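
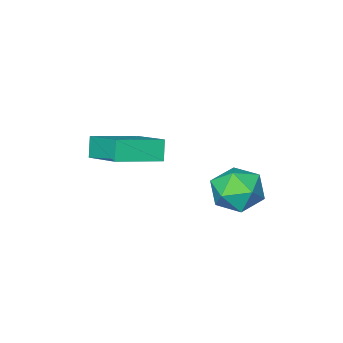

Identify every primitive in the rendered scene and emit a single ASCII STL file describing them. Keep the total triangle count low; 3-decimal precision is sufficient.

solid 
facet normal -0.370 -0.166 0.914
outer loop
vertex -4.493 0.666 0.034
vertex -4.182 -0.293 -0.014
vertex -3.571 0.417 0.362
endloop
endfacet
facet normal -0.162 0.513 0.843
outer loop
vertex -4.493 0.666 0.034
vertex -3.571 0.417 0.362
vertex -3.705 1.26 -0.176
endloop
endfacet
facet normal -0.522 0.799 0.299
outer loop
vertex -4.493 0.666 0.034
vertex -3.705 1.26 -0.176
vertex -4.398 1.072 -0.885
endloop
endfacet
facet normal -0.954 0.297 0.032
outer loop
vertex -4.493 0.666 0.034
vertex -4.398 1.072 -0.885
vertex -4.693 0.112 -0.785
endloop
endfacet
facet normal -0.860 -0.300 0.413
outer loop
vertex -4.493 0.666 0.034
vertex -4.693 0.112 -0.785
vertex -4.182 -0.293 -0.014
endloop
endfacet
facet normal 0.532 0.514 0.673
outer loop
vertex -3.705 1.26 -0.176
vertex -3.571 0.417 0.362
vertex -2.907 0.668 -0.355
endloop
endfacet
facet normal 0.194 -0.584 0.788
outer loop
vertex -3.571 0.417 0.362
vertex -4.182 -0.293 -0.014
vertex -3.202 -0.292 -0.255
endloop
endfacet
facet normal -0.599 -0.800 -0.023
outer loop
vertex -4.182 -0.293 -0.014
vertex -4.693 0.112 -0.785
vertex -3.895 -0.48 -0.964
endloop
endfacet
facet normal -0.752 0.164 -0.639
outer loop
vertex -4.693 0.112 -0.785
vertex -4.398 1.072 -0.885
vertex -4.029 0.363 -1.502
endloop
endfacet
facet normal -0.052 0.977 -0.208
outer loop
vertex -4.398 1.072 -0.885
vertex -3.705 1.26 -0.176
vertex -3.418 1.073 -1.126
endloop
endfacet
facet normal 0.954 -0.297 -0.032
outer loop
vertex -3.107 0.114 -1.174
vertex -2.907 0.668 -0.355
vertex -3.202 -0.292 -0.255
endloop
endfacet
facet normal 0.522 -0.799 -0.299
outer loop
vertex -3.107 0.114 -1.174
vertex -3.202 -0.292 -0.255
vertex -3.895 -0.48 -0.964
endloop
endfacet
facet normal 0.162 -0.513 -0.843
outer loop
vertex -3.107 0.114 -1.174
vertex -3.895 -0.48 -0.964
vertex -4.029 0.363 -1.502
endloop
endfacet
facet normal 0.370 0.166 -0.914
outer loop
vertex -3.107 0.114 -1.174
vertex -4.029 0.363 -1.502
vertex -3.418 1.073 -1.126
endloop
endfacet
facet normal 0.860 0.300 -0.413
outer loop
vertex -3.107 0.114 -1.174
vertex -3.418 1.073 -1.126
vertex -2.907 0.668 -0.355
endloop
endfacet
facet normal 0.752 -0.164 0.639
outer loop
vertex -3.202 -0.292 -0.255
vertex -2.907 0.668 -0.355
vertex -3.571 0.417 0.362
endloop
endfacet
facet normal 0.052 -0.977 0.208
outer loop
vertex -3.895 -0.48 -0.964
vertex -3.202 -0.292 -0.255
vertex -4.182 -0.293 -0.014
endloop
endfacet
facet normal -0.532 -0.514 -0.673
outer loop
vertex -4.029 0.363 -1.502
vertex -3.895 -0.48 -0.964
vertex -4.693 0.112 -0.785
endloop
endfacet
facet normal -0.194 0.584 -0.788
outer loop
vertex -3.418 1.073 -1.126
vertex -4.029 0.363 -1.502
vertex -4.398 1.072 -0.885
endloop
endfacet
facet normal 0.599 0.800 0.023
outer loop
vertex -2.907 0.668 -0.355
vertex -3.418 1.073 -1.126
vertex -3.705 1.26 -0.176
endloop
endfacet
facet normal -0.943 0.204 -0.262
outer loop
vertex -2.909 -3.905 0.144
vertex -2.754 -2.173 0.935
vertex -2.622 -3.575 -0.632
endloop
endfacet
facet normal -0.081 -0.906 -0.415
outer loop
vertex -0.906 -3.947 -0.155
vertex -2.909 -3.905 0.144
vertex -2.622 -3.575 -0.632
endloop
endfacet
facet normal -0.943 0.204 -0.262
outer loop
vertex -2.622 -3.575 -0.632
vertex -2.754 -2.173 0.935
vertex -2.468 -1.844 0.16
endloop
endfacet
facet normal 0.322 0.370 -0.871
outer loop
vertex -2.468 -1.844 0.16
vertex -0.906 -3.947 -0.155
vertex -2.622 -3.575 -0.632
endloop
endfacet
facet normal -0.322 -0.369 0.872
outer loop
vertex -2.909 -3.905 0.144
vertex -1.038 -2.545 1.412
vertex -2.754 -2.173 0.935
endloop
endfacet
facet normal -0.081 -0.906 -0.415
outer loop
vertex -1.192 -4.276 0.62
vertex -2.909 -3.905 0.144
vertex -0.906 -3.947 -0.155
endloop
endfacet
facet normal -0.322 -0.370 0.872
outer loop
vertex -1.192 -4.276 0.62
vertex -1.038 -2.545 1.412
vertex -2.909 -3.905 0.144
endloop
endfacet
facet normal 0.081 0.906 0.415
outer loop
vertex -2.754 -2.173 0.935
vertex -1.038 -2.545 1.412
vertex -2.468 -1.844 0.16
endloop
endfacet
facet normal 0.322 0.369 -0.872
outer loop
vertex -0.751 -2.215 0.636
vertex -0.906 -3.947 -0.155
vertex -2.468 -1.844 0.16
endloop
endfacet
facet normal 0.081 0.906 0.415
outer loop
vertex -2.468 -1.844 0.16
vertex -1.038 -2.545 1.412
vertex -0.751 -2.215 0.636
endloop
endfacet
facet normal 0.943 -0.204 0.262
outer loop
vertex -0.751 -2.215 0.636
vertex -1.192 -4.276 0.62
vertex -0.906 -3.947 -0.155
endloop
endfacet
facet normal 0.943 -0.204 0.262
outer loop
vertex -1.038 -2.545 1.412
vertex -1.192 -4.276 0.62
vertex -0.751 -2.215 0.636
endloop
endfacet

endsolid


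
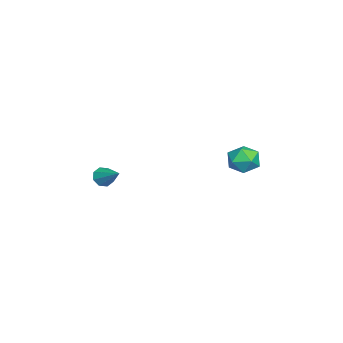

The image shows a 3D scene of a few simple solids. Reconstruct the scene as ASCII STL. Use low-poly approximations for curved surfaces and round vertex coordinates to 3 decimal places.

solid 
facet normal 0.306 0.931 0.199
outer loop
vertex 0.727 4.075 3.067
vertex 0.472 3.963 3.983
vertex 1.357 3.732 3.701
endloop
endfacet
facet normal 0.687 0.645 -0.334
outer loop
vertex 0.727 4.075 3.067
vertex 1.357 3.732 3.701
vertex 1.297 3.344 2.828
endloop
endfacet
facet normal 0.234 0.462 -0.855
outer loop
vertex 0.727 4.075 3.067
vertex 1.297 3.344 2.828
vertex 0.375 3.336 2.571
endloop
endfacet
facet normal -0.426 0.635 -0.644
outer loop
vertex 0.727 4.075 3.067
vertex 0.375 3.336 2.571
vertex -0.135 3.718 3.285
endloop
endfacet
facet normal -0.381 0.924 0.007
outer loop
vertex 0.727 4.075 3.067
vertex -0.135 3.718 3.285
vertex 0.472 3.963 3.983
endloop
endfacet
facet normal 0.995 0.050 -0.091
outer loop
vertex 1.297 3.344 2.828
vertex 1.357 3.732 3.701
vertex 1.395 2.782 3.595
endloop
endfacet
facet normal 0.379 0.511 0.772
outer loop
vertex 1.357 3.732 3.701
vertex 0.472 3.963 3.983
vertex 0.885 3.164 4.309
endloop
endfacet
facet normal -0.732 0.501 0.461
outer loop
vertex 0.472 3.963 3.983
vertex -0.135 3.718 3.285
vertex -0.037 3.156 4.052
endloop
endfacet
facet normal -0.805 0.034 -0.593
outer loop
vertex -0.135 3.718 3.285
vertex 0.375 3.336 2.571
vertex -0.097 2.768 3.179
endloop
endfacet
facet normal 0.262 -0.245 -0.933
outer loop
vertex 0.375 3.336 2.571
vertex 1.297 3.344 2.828
vertex 0.788 2.537 2.897
endloop
endfacet
facet normal 0.426 -0.635 0.644
outer loop
vertex 0.533 2.425 3.813
vertex 1.395 2.782 3.595
vertex 0.885 3.164 4.309
endloop
endfacet
facet normal -0.234 -0.462 0.855
outer loop
vertex 0.533 2.425 3.813
vertex 0.885 3.164 4.309
vertex -0.037 3.156 4.052
endloop
endfacet
facet normal -0.687 -0.645 0.334
outer loop
vertex 0.533 2.425 3.813
vertex -0.037 3.156 4.052
vertex -0.097 2.768 3.179
endloop
endfacet
facet normal -0.306 -0.931 -0.199
outer loop
vertex 0.533 2.425 3.813
vertex -0.097 2.768 3.179
vertex 0.788 2.537 2.897
endloop
endfacet
facet normal 0.381 -0.924 -0.007
outer loop
vertex 0.533 2.425 3.813
vertex 0.788 2.537 2.897
vertex 1.395 2.782 3.595
endloop
endfacet
facet normal 0.805 -0.034 0.593
outer loop
vertex 0.885 3.164 4.309
vertex 1.395 2.782 3.595
vertex 1.357 3.732 3.701
endloop
endfacet
facet normal -0.262 0.245 0.933
outer loop
vertex -0.037 3.156 4.052
vertex 0.885 3.164 4.309
vertex 0.472 3.963 3.983
endloop
endfacet
facet normal -0.995 -0.050 0.091
outer loop
vertex -0.097 2.768 3.179
vertex -0.037 3.156 4.052
vertex -0.135 3.718 3.285
endloop
endfacet
facet normal -0.379 -0.511 -0.772
outer loop
vertex 0.788 2.537 2.897
vertex -0.097 2.768 3.179
vertex 0.375 3.336 2.571
endloop
endfacet
facet normal 0.732 -0.501 -0.461
outer loop
vertex 1.395 2.782 3.595
vertex 0.788 2.537 2.897
vertex 1.297 3.344 2.828
endloop
endfacet
facet normal -0.581 -0.633 -0.512
outer loop
vertex 1.299 -4.017 1.256
vertex 0.809 -3.882 1.645
vertex 1.03 -3.64 1.095
endloop
endfacet
facet normal 0.764 0.302 -0.570
outer loop
vertex 1.299 -4.017 1.256
vertex 1.03 -3.64 1.095
vertex 1.751 -2.858 2.475
endloop
endfacet
facet normal -0.583 -0.631 -0.512
outer loop
vertex 1.03 -3.64 1.095
vertex 0.809 -3.882 1.645
vertex 0.632 -3.404 1.257
endloop
endfacet
facet normal 0.235 0.788 -0.569
outer loop
vertex 1.03 -3.64 1.095
vertex 0.632 -3.404 1.257
vertex 1.751 -2.858 2.475
endloop
endfacet
facet normal -0.582 -0.632 -0.513
outer loop
vertex 0.632 -3.404 1.257
vertex 0.809 -3.882 1.645
vertex 0.338 -3.449 1.646
endloop
endfacet
facet normal -0.316 0.940 -0.130
outer loop
vertex 0.632 -3.404 1.257
vertex 0.338 -3.449 1.646
vertex 1.751 -2.858 2.475
endloop
endfacet
facet normal -0.581 -0.631 -0.513
outer loop
vertex 0.338 -3.449 1.646
vertex 0.809 -3.882 1.645
vertex 0.319 -3.747 2.034
endloop
endfacet
facet normal -0.564 0.668 0.485
outer loop
vertex 0.338 -3.449 1.646
vertex 0.319 -3.747 2.034
vertex 1.751 -2.858 2.475
endloop
endfacet
facet normal -0.581 -0.633 -0.512
outer loop
vertex 0.319 -3.747 2.034
vertex 0.809 -3.882 1.645
vertex 0.588 -4.124 2.195
endloop
endfacet
facet normal -0.366 0.132 0.921
outer loop
vertex 0.319 -3.747 2.034
vertex 0.588 -4.124 2.195
vertex 1.751 -2.858 2.475
endloop
endfacet
facet normal -0.582 -0.632 -0.512
outer loop
vertex 0.588 -4.124 2.195
vertex 0.809 -3.882 1.645
vertex 0.986 -4.359 2.033
endloop
endfacet
facet normal 0.165 -0.355 0.920
outer loop
vertex 0.588 -4.124 2.195
vertex 0.986 -4.359 2.033
vertex 1.751 -2.858 2.475
endloop
endfacet
facet normal -0.582 -0.632 -0.511
outer loop
vertex 0.986 -4.359 2.033
vertex 0.809 -3.882 1.645
vertex 1.28 -4.315 1.644
endloop
endfacet
facet normal 0.715 -0.506 0.483
outer loop
vertex 0.986 -4.359 2.033
vertex 1.28 -4.315 1.644
vertex 1.751 -2.858 2.475
endloop
endfacet
facet normal -0.581 -0.631 -0.513
outer loop
vertex 1.28 -4.315 1.644
vertex 0.809 -3.882 1.645
vertex 1.299 -4.017 1.256
endloop
endfacet
facet normal 0.963 -0.235 -0.133
outer loop
vertex 1.28 -4.315 1.644
vertex 1.299 -4.017 1.256
vertex 1.751 -2.858 2.475
endloop
endfacet

endsolid


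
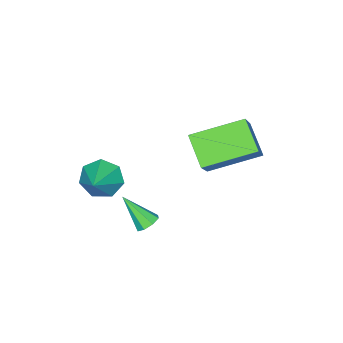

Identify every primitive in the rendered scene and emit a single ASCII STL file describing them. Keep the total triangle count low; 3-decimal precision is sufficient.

solid 
facet normal -0.116 0.668 -0.735
outer loop
vertex 0.456 2.955 -0.449
vertex 0.003 2.767 -0.548
vertex 0.179 3.127 -0.249
endloop
endfacet
facet normal 0.684 0.369 0.629
outer loop
vertex 0.456 2.955 -0.449
vertex 0.179 3.127 -0.249
vertex 0.177 1.773 0.548
endloop
endfacet
facet normal -0.117 0.668 -0.735
outer loop
vertex 0.179 3.127 -0.249
vertex 0.003 2.767 -0.548
vertex -0.201 3.089 -0.223
endloop
endfacet
facet normal 0.008 0.507 0.862
outer loop
vertex 0.179 3.127 -0.249
vertex -0.201 3.089 -0.223
vertex 0.177 1.773 0.548
endloop
endfacet
facet normal -0.116 0.668 -0.735
outer loop
vertex -0.201 3.089 -0.223
vertex 0.003 2.767 -0.548
vertex -0.462 2.862 -0.388
endloop
endfacet
facet normal -0.656 0.232 0.718
outer loop
vertex -0.201 3.089 -0.223
vertex -0.462 2.862 -0.388
vertex 0.177 1.773 0.548
endloop
endfacet
facet normal -0.117 0.668 -0.735
outer loop
vertex -0.462 2.862 -0.388
vertex 0.003 2.767 -0.548
vertex -0.45 2.58 -0.646
endloop
endfacet
facet normal -0.913 -0.295 0.280
outer loop
vertex -0.462 2.862 -0.388
vertex -0.45 2.58 -0.646
vertex 0.177 1.773 0.548
endloop
endfacet
facet normal -0.117 0.668 -0.735
outer loop
vertex -0.45 2.58 -0.646
vertex 0.003 2.767 -0.548
vertex -0.173 2.407 -0.847
endloop
endfacet
facet normal -0.616 -0.764 -0.192
outer loop
vertex -0.45 2.58 -0.646
vertex -0.173 2.407 -0.847
vertex 0.177 1.773 0.548
endloop
endfacet
facet normal -0.117 0.668 -0.735
outer loop
vertex -0.173 2.407 -0.847
vertex 0.003 2.767 -0.548
vertex 0.206 2.446 -0.872
endloop
endfacet
facet normal 0.065 -0.902 -0.426
outer loop
vertex -0.173 2.407 -0.847
vertex 0.206 2.446 -0.872
vertex 0.177 1.773 0.548
endloop
endfacet
facet normal -0.118 0.667 -0.735
outer loop
vertex 0.206 2.446 -0.872
vertex 0.003 2.767 -0.548
vertex 0.467 2.673 -0.708
endloop
endfacet
facet normal 0.724 -0.628 -0.283
outer loop
vertex 0.206 2.446 -0.872
vertex 0.467 2.673 -0.708
vertex 0.177 1.773 0.548
endloop
endfacet
facet normal -0.117 0.669 -0.734
outer loop
vertex 0.467 2.673 -0.708
vertex 0.003 2.767 -0.548
vertex 0.456 2.955 -0.449
endloop
endfacet
facet normal 0.983 -0.103 0.153
outer loop
vertex 0.467 2.673 -0.708
vertex 0.456 2.955 -0.449
vertex 0.177 1.773 0.548
endloop
endfacet
facet normal -0.770 -0.376 -0.515
outer loop
vertex 0.667 0.203 0.825
vertex 0.187 0.846 1.074
vertex 0.672 0.788 0.391
endloop
endfacet
facet normal 0.920 -0.238 -0.310
outer loop
vertex 0.667 0.203 0.825
vertex 0.672 0.788 0.391
vertex 1.313 1.394 1.826
endloop
endfacet
facet normal -0.770 -0.375 -0.515
outer loop
vertex 0.672 0.788 0.391
vertex 0.187 0.846 1.074
vertex 0.312 1.417 0.471
endloop
endfacet
facet normal 0.712 0.474 -0.518
outer loop
vertex 0.672 0.788 0.391
vertex 0.312 1.417 0.471
vertex 1.313 1.394 1.826
endloop
endfacet
facet normal -0.771 -0.375 -0.515
outer loop
vertex 0.312 1.417 0.471
vertex 0.187 0.846 1.074
vertex -0.142 1.615 1.006
endloop
endfacet
facet normal 0.234 0.960 -0.157
outer loop
vertex 0.312 1.417 0.471
vertex -0.142 1.615 1.006
vertex 1.313 1.394 1.826
endloop
endfacet
facet normal -0.771 -0.375 -0.514
outer loop
vertex -0.142 1.615 1.006
vertex 0.187 0.846 1.074
vertex -0.348 1.235 1.592
endloop
endfacet
facet normal -0.152 0.853 0.500
outer loop
vertex -0.142 1.615 1.006
vertex -0.348 1.235 1.592
vertex 1.313 1.394 1.826
endloop
endfacet
facet normal -0.771 -0.376 -0.514
outer loop
vertex -0.348 1.235 1.592
vertex 0.187 0.846 1.074
vertex -0.151 0.561 1.789
endloop
endfacet
facet normal -0.158 0.234 0.959
outer loop
vertex -0.348 1.235 1.592
vertex -0.151 0.561 1.789
vertex 1.313 1.394 1.826
endloop
endfacet
facet normal -0.770 -0.377 -0.514
outer loop
vertex -0.151 0.561 1.789
vertex 0.187 0.846 1.074
vertex 0.301 0.102 1.448
endloop
endfacet
facet normal 0.223 -0.430 0.875
outer loop
vertex -0.151 0.561 1.789
vertex 0.301 0.102 1.448
vertex 1.313 1.394 1.826
endloop
endfacet
facet normal -0.771 -0.376 -0.514
outer loop
vertex 0.301 0.102 1.448
vertex 0.187 0.846 1.074
vertex 0.667 0.203 0.825
endloop
endfacet
facet normal 0.703 -0.641 0.309
outer loop
vertex 0.301 0.102 1.448
vertex 0.667 0.203 0.825
vertex 1.313 1.394 1.826
endloop
endfacet
facet normal -0.398 -0.687 0.608
outer loop
vertex -2.048 3.003 3.117
vertex -3.507 4.416 3.758
vertex -3.189 2.448 1.744
endloop
endfacet
facet normal 0.685 -0.663 -0.301
outer loop
vertex -2.613 3.444 0.862
vertex -2.048 3.003 3.117
vertex -3.189 2.448 1.744
endloop
endfacet
facet normal -0.398 -0.687 0.608
outer loop
vertex -3.189 2.448 1.744
vertex -3.507 4.416 3.758
vertex -4.649 3.861 2.385
endloop
endfacet
facet normal -0.610 -0.297 -0.734
outer loop
vertex -4.649 3.861 2.385
vertex -2.613 3.444 0.862
vertex -3.189 2.448 1.744
endloop
endfacet
facet normal 0.610 0.297 0.734
outer loop
vertex -2.048 3.003 3.117
vertex -2.931 5.412 2.876
vertex -3.507 4.416 3.758
endloop
endfacet
facet normal 0.685 -0.664 -0.301
outer loop
vertex -1.471 3.999 2.235
vertex -2.048 3.003 3.117
vertex -2.613 3.444 0.862
endloop
endfacet
facet normal 0.610 0.297 0.735
outer loop
vertex -1.471 3.999 2.235
vertex -2.931 5.412 2.876
vertex -2.048 3.003 3.117
endloop
endfacet
facet normal -0.685 0.663 0.302
outer loop
vertex -3.507 4.416 3.758
vertex -2.931 5.412 2.876
vertex -4.649 3.861 2.385
endloop
endfacet
facet normal -0.610 -0.297 -0.734
outer loop
vertex -4.072 4.857 1.503
vertex -2.613 3.444 0.862
vertex -4.649 3.861 2.385
endloop
endfacet
facet normal -0.685 0.663 0.301
outer loop
vertex -4.649 3.861 2.385
vertex -2.931 5.412 2.876
vertex -4.072 4.857 1.503
endloop
endfacet
facet normal 0.398 0.687 -0.608
outer loop
vertex -4.072 4.857 1.503
vertex -1.471 3.999 2.235
vertex -2.613 3.444 0.862
endloop
endfacet
facet normal 0.398 0.687 -0.608
outer loop
vertex -2.931 5.412 2.876
vertex -1.471 3.999 2.235
vertex -4.072 4.857 1.503
endloop
endfacet

endsolid


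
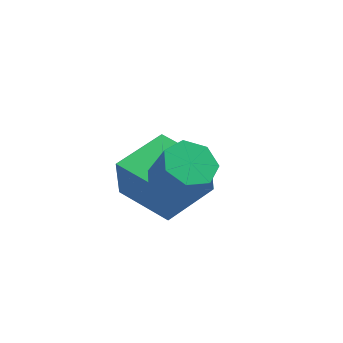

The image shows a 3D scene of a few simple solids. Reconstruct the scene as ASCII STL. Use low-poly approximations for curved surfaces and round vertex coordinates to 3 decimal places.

solid 
facet normal -0.892 -0.453 -0.000
outer loop
vertex -4.082 -0.402 -3.06
vertex -5.052 1.508 -3.245
vertex -4.026 -0.512 -4.495
endloop
endfacet
facet normal 0.451 -0.888 0.086
outer loop
vertex -2.208 0.412 -4.495
vertex -4.082 -0.402 -3.06
vertex -4.026 -0.512 -4.495
endloop
endfacet
facet normal -0.892 -0.453 -0.000
outer loop
vertex -4.026 -0.512 -4.495
vertex -5.052 1.508 -3.245
vertex -4.996 1.398 -4.68
endloop
endfacet
facet normal 0.039 -0.077 -0.996
outer loop
vertex -4.996 1.398 -4.68
vertex -2.208 0.412 -4.495
vertex -4.026 -0.512 -4.495
endloop
endfacet
facet normal -0.039 0.077 0.996
outer loop
vertex -4.082 -0.402 -3.06
vertex -3.234 2.432 -3.245
vertex -5.052 1.508 -3.245
endloop
endfacet
facet normal 0.451 -0.888 0.086
outer loop
vertex -2.264 0.522 -3.06
vertex -4.082 -0.402 -3.06
vertex -2.208 0.412 -4.495
endloop
endfacet
facet normal -0.039 0.077 0.996
outer loop
vertex -2.264 0.522 -3.06
vertex -3.234 2.432 -3.245
vertex -4.082 -0.402 -3.06
endloop
endfacet
facet normal -0.451 0.888 -0.086
outer loop
vertex -5.052 1.508 -3.245
vertex -3.234 2.432 -3.245
vertex -4.996 1.398 -4.68
endloop
endfacet
facet normal 0.039 -0.077 -0.996
outer loop
vertex -3.178 2.322 -4.68
vertex -2.208 0.412 -4.495
vertex -4.996 1.398 -4.68
endloop
endfacet
facet normal -0.451 0.888 -0.086
outer loop
vertex -4.996 1.398 -4.68
vertex -3.234 2.432 -3.245
vertex -3.178 2.322 -4.68
endloop
endfacet
facet normal 0.892 0.453 0.000
outer loop
vertex -3.178 2.322 -4.68
vertex -2.264 0.522 -3.06
vertex -2.208 0.412 -4.495
endloop
endfacet
facet normal 0.892 0.453 0.000
outer loop
vertex -3.234 2.432 -3.245
vertex -2.264 0.522 -3.06
vertex -3.178 2.322 -4.68
endloop
endfacet
facet normal -0.241 0.304 -0.922
outer loop
vertex -3.33 -1.6 -1.731
vertex -4.15 -1.432 -1.461
vertex -3.454 -0.894 -1.466
endloop
endfacet
facet normal 0.957 0.233 -0.173
outer loop
vertex -3.33 -1.6 -1.731
vertex -3.454 -0.894 -1.466
vertex -2.969 -2.055 -0.348
endloop
endfacet
facet normal 0.957 0.233 -0.173
outer loop
vertex -2.969 -2.055 -0.348
vertex -3.454 -0.894 -1.466
vertex -3.093 -1.35 -0.083
endloop
endfacet
facet normal 0.240 -0.304 0.922
outer loop
vertex -2.969 -2.055 -0.348
vertex -3.093 -1.35 -0.083
vertex -3.79 -1.888 -0.079
endloop
endfacet
facet normal -0.241 0.303 -0.922
outer loop
vertex -3.454 -0.894 -1.466
vertex -4.15 -1.432 -1.461
vertex -4.103 -0.594 -1.198
endloop
endfacet
facet normal 0.469 0.868 0.164
outer loop
vertex -3.454 -0.894 -1.466
vertex -4.103 -0.594 -1.198
vertex -3.093 -1.35 -0.083
endloop
endfacet
facet normal 0.470 0.868 0.163
outer loop
vertex -3.093 -1.35 -0.083
vertex -4.103 -0.594 -1.198
vertex -3.742 -1.049 0.185
endloop
endfacet
facet normal 0.240 -0.304 0.922
outer loop
vertex -3.093 -1.35 -0.083
vertex -3.742 -1.049 0.185
vertex -3.79 -1.888 -0.079
endloop
endfacet
facet normal -0.241 0.303 -0.922
outer loop
vertex -4.103 -0.594 -1.198
vertex -4.15 -1.432 -1.461
vertex -4.788 -0.925 -1.128
endloop
endfacet
facet normal -0.372 0.849 0.376
outer loop
vertex -4.103 -0.594 -1.198
vertex -4.788 -0.925 -1.128
vertex -3.742 -1.049 0.185
endloop
endfacet
facet normal -0.372 0.849 0.376
outer loop
vertex -3.742 -1.049 0.185
vertex -4.788 -0.925 -1.128
vertex -4.427 -1.38 0.255
endloop
endfacet
facet normal 0.241 -0.304 0.922
outer loop
vertex -3.742 -1.049 0.185
vertex -4.427 -1.38 0.255
vertex -3.79 -1.888 -0.079
endloop
endfacet
facet normal -0.241 0.303 -0.922
outer loop
vertex -4.788 -0.925 -1.128
vertex -4.15 -1.432 -1.461
vertex -4.992 -1.638 -1.309
endloop
endfacet
facet normal -0.933 0.189 0.306
outer loop
vertex -4.788 -0.925 -1.128
vertex -4.992 -1.638 -1.309
vertex -4.427 -1.38 0.255
endloop
endfacet
facet normal -0.933 0.190 0.306
outer loop
vertex -4.427 -1.38 0.255
vertex -4.992 -1.638 -1.309
vertex -4.632 -2.093 0.073
endloop
endfacet
facet normal 0.240 -0.304 0.922
outer loop
vertex -4.427 -1.38 0.255
vertex -4.632 -2.093 0.073
vertex -3.79 -1.888 -0.079
endloop
endfacet
facet normal -0.241 0.304 -0.922
outer loop
vertex -4.992 -1.638 -1.309
vertex -4.15 -1.432 -1.461
vertex -4.563 -2.196 -1.605
endloop
endfacet
facet normal -0.791 -0.611 0.005
outer loop
vertex -4.992 -1.638 -1.309
vertex -4.563 -2.196 -1.605
vertex -4.632 -2.093 0.073
endloop
endfacet
facet normal -0.791 -0.612 0.005
outer loop
vertex -4.632 -2.093 0.073
vertex -4.563 -2.196 -1.605
vertex -4.202 -2.651 -0.222
endloop
endfacet
facet normal 0.240 -0.303 0.922
outer loop
vertex -4.632 -2.093 0.073
vertex -4.202 -2.651 -0.222
vertex -3.79 -1.888 -0.079
endloop
endfacet
facet normal -0.241 0.304 -0.922
outer loop
vertex -4.563 -2.196 -1.605
vertex -4.15 -1.432 -1.461
vertex -3.823 -2.179 -1.793
endloop
endfacet
facet normal -0.054 -0.953 -0.299
outer loop
vertex -4.563 -2.196 -1.605
vertex -3.823 -2.179 -1.793
vertex -4.202 -2.651 -0.222
endloop
endfacet
facet normal -0.054 -0.953 -0.299
outer loop
vertex -4.202 -2.651 -0.222
vertex -3.823 -2.179 -1.793
vertex -3.462 -2.634 -0.41
endloop
endfacet
facet normal 0.241 -0.303 0.922
outer loop
vertex -4.202 -2.651 -0.222
vertex -3.462 -2.634 -0.41
vertex -3.79 -1.888 -0.079
endloop
endfacet
facet normal -0.241 0.304 -0.922
outer loop
vertex -3.823 -2.179 -1.793
vertex -4.15 -1.432 -1.461
vertex -3.33 -1.6 -1.731
endloop
endfacet
facet normal 0.724 -0.576 -0.379
outer loop
vertex -3.823 -2.179 -1.793
vertex -3.33 -1.6 -1.731
vertex -3.462 -2.634 -0.41
endloop
endfacet
facet normal 0.724 -0.576 -0.379
outer loop
vertex -3.462 -2.634 -0.41
vertex -3.33 -1.6 -1.731
vertex -2.969 -2.055 -0.348
endloop
endfacet
facet normal 0.240 -0.303 0.922
outer loop
vertex -3.462 -2.634 -0.41
vertex -2.969 -2.055 -0.348
vertex -3.79 -1.888 -0.079
endloop
endfacet

endsolid


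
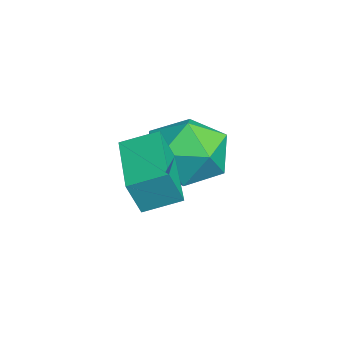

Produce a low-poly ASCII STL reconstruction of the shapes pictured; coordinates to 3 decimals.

solid 
facet normal -0.979 0.181 -0.093
outer loop
vertex -4.184 3.786 0.275
vertex -4.39 2.691 0.308
vertex -4.37 3.283 1.252
endloop
endfacet
facet normal -0.651 0.718 0.246
outer loop
vertex -4.184 3.786 0.275
vertex -4.37 3.283 1.252
vertex -3.562 4.046 1.163
endloop
endfacet
facet normal -0.142 0.972 -0.185
outer loop
vertex -4.184 3.786 0.275
vertex -3.562 4.046 1.163
vertex -3.084 3.926 0.164
endloop
endfacet
facet normal -0.155 0.594 -0.790
outer loop
vertex -4.184 3.786 0.275
vertex -3.084 3.926 0.164
vertex -3.595 3.089 -0.365
endloop
endfacet
facet normal -0.673 0.104 -0.733
outer loop
vertex -4.184 3.786 0.275
vertex -3.595 3.089 -0.365
vertex -4.39 2.691 0.308
endloop
endfacet
facet normal -0.335 0.451 0.827
outer loop
vertex -3.562 4.046 1.163
vertex -4.37 3.283 1.252
vertex -3.385 3.111 1.745
endloop
endfacet
facet normal -0.865 -0.416 0.279
outer loop
vertex -4.37 3.283 1.252
vertex -4.39 2.691 0.308
vertex -3.896 2.274 1.216
endloop
endfacet
facet normal -0.369 -0.540 -0.756
outer loop
vertex -4.39 2.691 0.308
vertex -3.595 3.089 -0.365
vertex -3.418 2.154 0.217
endloop
endfacet
facet normal 0.468 0.250 -0.848
outer loop
vertex -3.595 3.089 -0.365
vertex -3.084 3.926 0.164
vertex -2.61 2.917 0.128
endloop
endfacet
facet normal 0.489 0.863 0.130
outer loop
vertex -3.084 3.926 0.164
vertex -3.562 4.046 1.163
vertex -2.59 3.509 1.072
endloop
endfacet
facet normal 0.155 -0.594 0.790
outer loop
vertex -2.796 2.414 1.105
vertex -3.385 3.111 1.745
vertex -3.896 2.274 1.216
endloop
endfacet
facet normal 0.142 -0.972 0.185
outer loop
vertex -2.796 2.414 1.105
vertex -3.896 2.274 1.216
vertex -3.418 2.154 0.217
endloop
endfacet
facet normal 0.651 -0.718 -0.246
outer loop
vertex -2.796 2.414 1.105
vertex -3.418 2.154 0.217
vertex -2.61 2.917 0.128
endloop
endfacet
facet normal 0.979 -0.181 0.093
outer loop
vertex -2.796 2.414 1.105
vertex -2.61 2.917 0.128
vertex -2.59 3.509 1.072
endloop
endfacet
facet normal 0.673 -0.104 0.733
outer loop
vertex -2.796 2.414 1.105
vertex -2.59 3.509 1.072
vertex -3.385 3.111 1.745
endloop
endfacet
facet normal -0.468 -0.250 0.848
outer loop
vertex -3.896 2.274 1.216
vertex -3.385 3.111 1.745
vertex -4.37 3.283 1.252
endloop
endfacet
facet normal -0.489 -0.863 -0.130
outer loop
vertex -3.418 2.154 0.217
vertex -3.896 2.274 1.216
vertex -4.39 2.691 0.308
endloop
endfacet
facet normal 0.335 -0.451 -0.827
outer loop
vertex -2.61 2.917 0.128
vertex -3.418 2.154 0.217
vertex -3.595 3.089 -0.365
endloop
endfacet
facet normal 0.865 0.416 -0.279
outer loop
vertex -2.59 3.509 1.072
vertex -2.61 2.917 0.128
vertex -3.084 3.926 0.164
endloop
endfacet
facet normal 0.369 0.540 0.756
outer loop
vertex -3.385 3.111 1.745
vertex -2.59 3.509 1.072
vertex -3.562 4.046 1.163
endloop
endfacet
facet normal -0.995 0.013 0.094
outer loop
vertex -2.521 1.437 1.781
vertex -2.477 2.365 2.121
vertex -2.604 1.779 0.856
endloop
endfacet
facet normal -0.044 -0.938 -0.343
outer loop
vertex -0.723 1.755 0.679
vertex -2.521 1.437 1.781
vertex -2.604 1.779 0.856
endloop
endfacet
facet normal -0.995 0.013 0.094
outer loop
vertex -2.604 1.779 0.856
vertex -2.477 2.365 2.121
vertex -2.56 2.708 1.196
endloop
endfacet
facet normal -0.084 0.346 -0.935
outer loop
vertex -2.56 2.708 1.196
vertex -0.723 1.755 0.679
vertex -2.604 1.779 0.856
endloop
endfacet
facet normal 0.084 -0.346 0.934
outer loop
vertex -2.521 1.437 1.781
vertex -0.596 2.341 1.944
vertex -2.477 2.365 2.121
endloop
endfacet
facet normal -0.045 -0.938 -0.344
outer loop
vertex -0.64 1.412 1.604
vertex -2.521 1.437 1.781
vertex -0.723 1.755 0.679
endloop
endfacet
facet normal 0.083 -0.346 0.935
outer loop
vertex -0.64 1.412 1.604
vertex -0.596 2.341 1.944
vertex -2.521 1.437 1.781
endloop
endfacet
facet normal 0.044 0.938 0.344
outer loop
vertex -2.477 2.365 2.121
vertex -0.596 2.341 1.944
vertex -2.56 2.708 1.196
endloop
endfacet
facet normal -0.083 0.346 -0.934
outer loop
vertex -0.679 2.683 1.019
vertex -0.723 1.755 0.679
vertex -2.56 2.708 1.196
endloop
endfacet
facet normal 0.045 0.938 0.343
outer loop
vertex -2.56 2.708 1.196
vertex -0.596 2.341 1.944
vertex -0.679 2.683 1.019
endloop
endfacet
facet normal 0.995 -0.013 -0.094
outer loop
vertex -0.679 2.683 1.019
vertex -0.64 1.412 1.604
vertex -0.723 1.755 0.679
endloop
endfacet
facet normal 0.995 -0.013 -0.094
outer loop
vertex -0.596 2.341 1.944
vertex -0.64 1.412 1.604
vertex -0.679 2.683 1.019
endloop
endfacet

endsolid


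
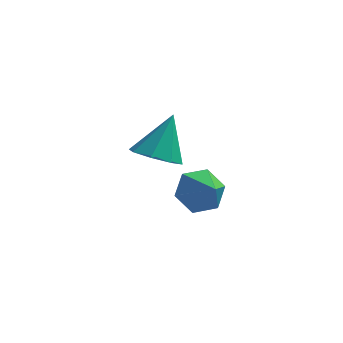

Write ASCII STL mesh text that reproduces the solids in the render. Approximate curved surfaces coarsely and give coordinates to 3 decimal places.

solid 
facet normal -0.521 0.632 -0.573
outer loop
vertex -0.292 4.973 -0.923
vertex -1.123 4.335 -0.871
vertex -0.996 5.09 -0.153
endloop
endfacet
facet normal 0.723 0.319 0.613
outer loop
vertex -0.292 4.973 -0.923
vertex -0.996 5.09 -0.153
vertex -0.357 3.405 -0.029
endloop
endfacet
facet normal -0.521 0.632 -0.573
outer loop
vertex -0.996 5.09 -0.153
vertex -1.123 4.335 -0.871
vertex -1.827 4.452 -0.101
endloop
endfacet
facet normal 0.005 0.075 0.997
outer loop
vertex -0.996 5.09 -0.153
vertex -1.827 4.452 -0.101
vertex -0.357 3.405 -0.029
endloop
endfacet
facet normal -0.521 0.632 -0.573
outer loop
vertex -1.827 4.452 -0.101
vertex -1.123 4.335 -0.871
vertex -1.955 3.696 -0.819
endloop
endfacet
facet normal -0.444 -0.576 0.686
outer loop
vertex -1.827 4.452 -0.101
vertex -1.955 3.696 -0.819
vertex -0.357 3.405 -0.029
endloop
endfacet
facet normal -0.521 0.632 -0.573
outer loop
vertex -1.955 3.696 -0.819
vertex -1.123 4.335 -0.871
vertex -1.251 3.579 -1.589
endloop
endfacet
facet normal -0.174 -0.985 -0.010
outer loop
vertex -1.955 3.696 -0.819
vertex -1.251 3.579 -1.589
vertex -0.357 3.405 -0.029
endloop
endfacet
facet normal -0.521 0.632 -0.573
outer loop
vertex -1.251 3.579 -1.589
vertex -1.123 4.335 -0.871
vertex -0.419 4.218 -1.641
endloop
endfacet
facet normal 0.544 -0.741 -0.394
outer loop
vertex -1.251 3.579 -1.589
vertex -0.419 4.218 -1.641
vertex -0.357 3.405 -0.029
endloop
endfacet
facet normal -0.521 0.632 -0.573
outer loop
vertex -0.419 4.218 -1.641
vertex -1.123 4.335 -0.871
vertex -0.292 4.973 -0.923
endloop
endfacet
facet normal 0.993 -0.088 -0.083
outer loop
vertex -0.419 4.218 -1.641
vertex -0.292 4.973 -0.923
vertex -0.357 3.405 -0.029
endloop
endfacet
facet normal -0.217 -0.510 -0.833
outer loop
vertex -1.467 1.97 2.275
vertex -2.152 1.43 2.784
vertex -2.169 2.293 2.26
endloop
endfacet
facet normal 0.416 0.898 -0.142
outer loop
vertex -1.467 1.97 2.275
vertex -2.169 2.293 2.26
vertex -1.728 2.43 4.416
endloop
endfacet
facet normal -0.215 -0.510 -0.833
outer loop
vertex -2.169 2.293 2.26
vertex -2.152 1.43 2.784
vertex -2.861 2.11 2.551
endloop
endfacet
facet normal -0.259 0.966 -0.008
outer loop
vertex -2.169 2.293 2.26
vertex -2.861 2.11 2.551
vertex -1.728 2.43 4.416
endloop
endfacet
facet normal -0.216 -0.510 -0.832
outer loop
vertex -2.861 2.11 2.551
vertex -2.152 1.43 2.784
vertex -3.138 1.529 2.979
endloop
endfacet
facet normal -0.727 0.597 0.339
outer loop
vertex -2.861 2.11 2.551
vertex -3.138 1.529 2.979
vertex -1.728 2.43 4.416
endloop
endfacet
facet normal -0.216 -0.511 -0.832
outer loop
vertex -3.138 1.529 2.979
vertex -2.152 1.43 2.784
vertex -2.837 0.89 3.293
endloop
endfacet
facet normal -0.716 0.006 0.698
outer loop
vertex -3.138 1.529 2.979
vertex -2.837 0.89 3.293
vertex -1.728 2.43 4.416
endloop
endfacet
facet normal -0.217 -0.510 -0.832
outer loop
vertex -2.837 0.89 3.293
vertex -2.152 1.43 2.784
vertex -2.134 0.567 3.308
endloop
endfacet
facet normal -0.230 -0.460 0.858
outer loop
vertex -2.837 0.89 3.293
vertex -2.134 0.567 3.308
vertex -1.728 2.43 4.416
endloop
endfacet
facet normal -0.215 -0.510 -0.833
outer loop
vertex -2.134 0.567 3.308
vertex -2.152 1.43 2.784
vertex -1.442 0.75 3.017
endloop
endfacet
facet normal 0.444 -0.528 0.724
outer loop
vertex -2.134 0.567 3.308
vertex -1.442 0.75 3.017
vertex -1.728 2.43 4.416
endloop
endfacet
facet normal -0.216 -0.511 -0.832
outer loop
vertex -1.442 0.75 3.017
vertex -2.152 1.43 2.784
vertex -1.166 1.331 2.589
endloop
endfacet
facet normal 0.913 -0.157 0.376
outer loop
vertex -1.442 0.75 3.017
vertex -1.166 1.331 2.589
vertex -1.728 2.43 4.416
endloop
endfacet
facet normal -0.216 -0.511 -0.832
outer loop
vertex -1.166 1.331 2.589
vertex -2.152 1.43 2.784
vertex -1.467 1.97 2.275
endloop
endfacet
facet normal 0.901 0.433 0.017
outer loop
vertex -1.166 1.331 2.589
vertex -1.467 1.97 2.275
vertex -1.728 2.43 4.416
endloop
endfacet

endsolid


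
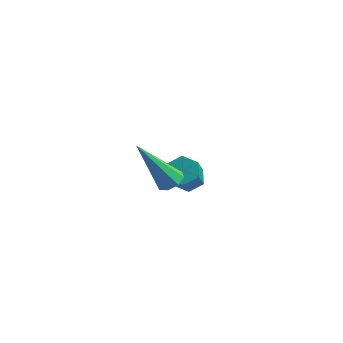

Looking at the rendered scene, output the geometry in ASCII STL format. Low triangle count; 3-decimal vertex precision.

solid 
facet normal -0.315 0.641 -0.700
outer loop
vertex -2.025 2.346 -2.749
vertex -2.344 1.899 -3.015
vertex -2.603 2.243 -2.583
endloop
endfacet
facet normal 0.057 0.748 0.661
outer loop
vertex -2.025 2.346 -2.749
vertex -2.603 2.243 -2.583
vertex -1.417 1.107 -1.399
endloop
endfacet
facet normal 0.058 0.749 0.660
outer loop
vertex -1.417 1.107 -1.399
vertex -2.603 2.243 -2.583
vertex -1.994 1.005 -1.233
endloop
endfacet
facet normal 0.315 -0.642 0.699
outer loop
vertex -1.417 1.107 -1.399
vertex -1.994 1.005 -1.233
vertex -1.736 0.661 -1.665
endloop
endfacet
facet normal -0.315 0.641 -0.700
outer loop
vertex -2.603 2.243 -2.583
vertex -2.344 1.899 -3.015
vertex -2.922 1.797 -2.848
endloop
endfacet
facet normal -0.791 0.229 0.567
outer loop
vertex -2.603 2.243 -2.583
vertex -2.922 1.797 -2.848
vertex -1.994 1.005 -1.233
endloop
endfacet
facet normal -0.791 0.229 0.567
outer loop
vertex -1.994 1.005 -1.233
vertex -2.922 1.797 -2.848
vertex -2.314 0.558 -1.499
endloop
endfacet
facet normal 0.315 -0.642 0.699
outer loop
vertex -1.994 1.005 -1.233
vertex -2.314 0.558 -1.499
vertex -1.736 0.661 -1.665
endloop
endfacet
facet normal -0.315 0.642 -0.699
outer loop
vertex -2.922 1.797 -2.848
vertex -2.344 1.899 -3.015
vertex -2.663 1.453 -3.281
endloop
endfacet
facet normal -0.849 -0.520 -0.095
outer loop
vertex -2.922 1.797 -2.848
vertex -2.663 1.453 -3.281
vertex -2.314 0.558 -1.499
endloop
endfacet
facet normal -0.849 -0.520 -0.095
outer loop
vertex -2.314 0.558 -1.499
vertex -2.663 1.453 -3.281
vertex -2.055 0.214 -1.931
endloop
endfacet
facet normal 0.315 -0.641 0.700
outer loop
vertex -2.314 0.558 -1.499
vertex -2.055 0.214 -1.931
vertex -1.736 0.661 -1.665
endloop
endfacet
facet normal -0.315 0.642 -0.699
outer loop
vertex -2.663 1.453 -3.281
vertex -2.344 1.899 -3.015
vertex -2.086 1.555 -3.447
endloop
endfacet
facet normal -0.058 -0.748 -0.661
outer loop
vertex -2.663 1.453 -3.281
vertex -2.086 1.555 -3.447
vertex -2.055 0.214 -1.931
endloop
endfacet
facet normal -0.056 -0.748 -0.661
outer loop
vertex -2.055 0.214 -1.931
vertex -2.086 1.555 -3.447
vertex -1.477 0.317 -2.097
endloop
endfacet
facet normal 0.315 -0.641 0.700
outer loop
vertex -2.055 0.214 -1.931
vertex -1.477 0.317 -2.097
vertex -1.736 0.661 -1.665
endloop
endfacet
facet normal -0.315 0.642 -0.699
outer loop
vertex -2.086 1.555 -3.447
vertex -2.344 1.899 -3.015
vertex -1.766 2.002 -3.181
endloop
endfacet
facet normal 0.791 -0.229 -0.567
outer loop
vertex -2.086 1.555 -3.447
vertex -1.766 2.002 -3.181
vertex -1.477 0.317 -2.097
endloop
endfacet
facet normal 0.791 -0.229 -0.567
outer loop
vertex -1.477 0.317 -2.097
vertex -1.766 2.002 -3.181
vertex -1.158 0.763 -1.832
endloop
endfacet
facet normal 0.315 -0.641 0.700
outer loop
vertex -1.477 0.317 -2.097
vertex -1.158 0.763 -1.832
vertex -1.736 0.661 -1.665
endloop
endfacet
facet normal -0.315 0.641 -0.700
outer loop
vertex -1.766 2.002 -3.181
vertex -2.344 1.899 -3.015
vertex -2.025 2.346 -2.749
endloop
endfacet
facet normal 0.849 0.520 0.095
outer loop
vertex -1.766 2.002 -3.181
vertex -2.025 2.346 -2.749
vertex -1.158 0.763 -1.832
endloop
endfacet
facet normal 0.849 0.520 0.095
outer loop
vertex -1.158 0.763 -1.832
vertex -2.025 2.346 -2.749
vertex -1.417 1.107 -1.399
endloop
endfacet
facet normal 0.315 -0.642 0.699
outer loop
vertex -1.158 0.763 -1.832
vertex -1.417 1.107 -1.399
vertex -1.736 0.661 -1.665
endloop
endfacet
facet normal 0.407 0.335 -0.850
outer loop
vertex 0.336 -2.693 0.451
vertex -0.095 -2.469 0.333
vertex 0.316 -2.334 0.583
endloop
endfacet
facet normal 0.800 -0.167 0.577
outer loop
vertex 0.336 -2.693 0.451
vertex 0.316 -2.334 0.583
vertex -0.925 -3.151 2.067
endloop
endfacet
facet normal 0.407 0.334 -0.850
outer loop
vertex 0.316 -2.334 0.583
vertex -0.095 -2.469 0.333
vertex 0.055 -2.054 0.568
endloop
endfacet
facet normal 0.503 0.507 0.700
outer loop
vertex 0.316 -2.334 0.583
vertex 0.055 -2.054 0.568
vertex -0.925 -3.151 2.067
endloop
endfacet
facet normal 0.407 0.334 -0.850
outer loop
vertex 0.055 -2.054 0.568
vertex -0.095 -2.469 0.333
vertex -0.294 -2.018 0.415
endloop
endfacet
facet normal -0.142 0.841 0.522
outer loop
vertex 0.055 -2.054 0.568
vertex -0.294 -2.018 0.415
vertex -0.925 -3.151 2.067
endloop
endfacet
facet normal 0.407 0.334 -0.850
outer loop
vertex -0.294 -2.018 0.415
vertex -0.095 -2.469 0.333
vertex -0.527 -2.246 0.214
endloop
endfacet
facet normal -0.755 0.639 0.150
outer loop
vertex -0.294 -2.018 0.415
vertex -0.527 -2.246 0.214
vertex -0.925 -3.151 2.067
endloop
endfacet
facet normal 0.407 0.334 -0.850
outer loop
vertex -0.527 -2.246 0.214
vertex -0.095 -2.469 0.333
vertex -0.507 -2.604 0.083
endloop
endfacet
facet normal -0.979 0.019 -0.201
outer loop
vertex -0.527 -2.246 0.214
vertex -0.507 -2.604 0.083
vertex -0.925 -3.151 2.067
endloop
endfacet
facet normal 0.407 0.334 -0.850
outer loop
vertex -0.507 -2.604 0.083
vertex -0.095 -2.469 0.333
vertex -0.246 -2.884 0.098
endloop
endfacet
facet normal -0.683 -0.654 -0.324
outer loop
vertex -0.507 -2.604 0.083
vertex -0.246 -2.884 0.098
vertex -0.925 -3.151 2.067
endloop
endfacet
facet normal 0.405 0.334 -0.851
outer loop
vertex -0.246 -2.884 0.098
vertex -0.095 -2.469 0.333
vertex 0.103 -2.92 0.25
endloop
endfacet
facet normal -0.038 -0.988 -0.147
outer loop
vertex -0.246 -2.884 0.098
vertex 0.103 -2.92 0.25
vertex -0.925 -3.151 2.067
endloop
endfacet
facet normal 0.407 0.335 -0.850
outer loop
vertex 0.103 -2.92 0.25
vertex -0.095 -2.469 0.333
vertex 0.336 -2.693 0.451
endloop
endfacet
facet normal 0.574 -0.788 0.224
outer loop
vertex 0.103 -2.92 0.25
vertex 0.336 -2.693 0.451
vertex -0.925 -3.151 2.067
endloop
endfacet

endsolid


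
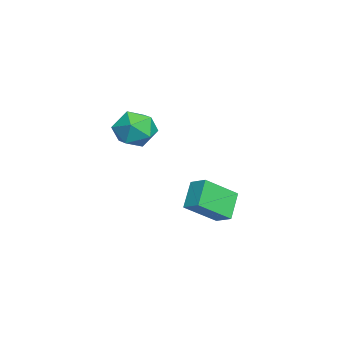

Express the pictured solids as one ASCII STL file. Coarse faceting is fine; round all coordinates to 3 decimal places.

solid 
facet normal -0.695 -0.287 0.659
outer loop
vertex -0.351 -0.076 2.487
vertex -0.259 -1.0 2.182
vertex 0.299 -0.669 2.914
endloop
endfacet
facet normal -0.334 0.281 0.900
outer loop
vertex -0.351 -0.076 2.487
vertex 0.299 -0.669 2.914
vertex 0.54 0.257 2.714
endloop
endfacet
facet normal -0.410 0.807 0.425
outer loop
vertex -0.351 -0.076 2.487
vertex 0.54 0.257 2.714
vertex 0.131 0.499 1.859
endloop
endfacet
facet normal -0.817 0.565 -0.110
outer loop
vertex -0.351 -0.076 2.487
vertex 0.131 0.499 1.859
vertex -0.363 -0.279 1.531
endloop
endfacet
facet normal -0.993 -0.111 0.036
outer loop
vertex -0.351 -0.076 2.487
vertex -0.363 -0.279 1.531
vertex -0.259 -1.0 2.182
endloop
endfacet
facet normal 0.358 0.107 0.928
outer loop
vertex 0.54 0.257 2.714
vertex 0.299 -0.669 2.914
vertex 1.183 -0.461 2.549
endloop
endfacet
facet normal -0.227 -0.811 0.539
outer loop
vertex 0.299 -0.669 2.914
vertex -0.259 -1.0 2.182
vertex 0.689 -1.239 2.221
endloop
endfacet
facet normal -0.708 -0.526 -0.470
outer loop
vertex -0.259 -1.0 2.182
vertex -0.363 -0.279 1.531
vertex 0.28 -0.997 1.366
endloop
endfacet
facet normal -0.425 0.567 -0.706
outer loop
vertex -0.363 -0.279 1.531
vertex 0.131 0.499 1.859
vertex 0.521 -0.071 1.166
endloop
endfacet
facet normal 0.235 0.959 0.159
outer loop
vertex 0.131 0.499 1.859
vertex 0.54 0.257 2.714
vertex 1.079 0.26 1.898
endloop
endfacet
facet normal 0.817 -0.565 0.110
outer loop
vertex 1.171 -0.664 1.593
vertex 1.183 -0.461 2.549
vertex 0.689 -1.239 2.221
endloop
endfacet
facet normal 0.410 -0.807 -0.425
outer loop
vertex 1.171 -0.664 1.593
vertex 0.689 -1.239 2.221
vertex 0.28 -0.997 1.366
endloop
endfacet
facet normal 0.334 -0.281 -0.900
outer loop
vertex 1.171 -0.664 1.593
vertex 0.28 -0.997 1.366
vertex 0.521 -0.071 1.166
endloop
endfacet
facet normal 0.695 0.287 -0.659
outer loop
vertex 1.171 -0.664 1.593
vertex 0.521 -0.071 1.166
vertex 1.079 0.26 1.898
endloop
endfacet
facet normal 0.993 0.111 -0.036
outer loop
vertex 1.171 -0.664 1.593
vertex 1.079 0.26 1.898
vertex 1.183 -0.461 2.549
endloop
endfacet
facet normal 0.425 -0.567 0.706
outer loop
vertex 0.689 -1.239 2.221
vertex 1.183 -0.461 2.549
vertex 0.299 -0.669 2.914
endloop
endfacet
facet normal -0.235 -0.959 -0.159
outer loop
vertex 0.28 -0.997 1.366
vertex 0.689 -1.239 2.221
vertex -0.259 -1.0 2.182
endloop
endfacet
facet normal -0.358 -0.107 -0.928
outer loop
vertex 0.521 -0.071 1.166
vertex 0.28 -0.997 1.366
vertex -0.363 -0.279 1.531
endloop
endfacet
facet normal 0.227 0.811 -0.539
outer loop
vertex 1.079 0.26 1.898
vertex 0.521 -0.071 1.166
vertex 0.131 0.499 1.859
endloop
endfacet
facet normal 0.708 0.526 0.470
outer loop
vertex 1.183 -0.461 2.549
vertex 1.079 0.26 1.898
vertex 0.54 0.257 2.714
endloop
endfacet
facet normal -0.699 0.175 0.693
outer loop
vertex -1.423 1.672 -1.556
vertex -0.916 2.264 -1.194
vertex -2.15 2.937 -2.61
endloop
endfacet
facet normal -0.589 -0.690 -0.421
outer loop
vertex -1.184 2.696 -3.566
vertex -1.423 1.672 -1.556
vertex -2.15 2.937 -2.61
endloop
endfacet
facet normal -0.700 0.175 0.693
outer loop
vertex -2.15 2.937 -2.61
vertex -0.916 2.264 -1.194
vertex -1.643 3.53 -2.248
endloop
endfacet
facet normal -0.404 0.703 -0.585
outer loop
vertex -1.643 3.53 -2.248
vertex -1.184 2.696 -3.566
vertex -2.15 2.937 -2.61
endloop
endfacet
facet normal 0.404 -0.703 0.585
outer loop
vertex -1.423 1.672 -1.556
vertex 0.05 2.023 -2.15
vertex -0.916 2.264 -1.194
endloop
endfacet
facet normal -0.590 -0.689 -0.421
outer loop
vertex -0.457 1.43 -2.512
vertex -1.423 1.672 -1.556
vertex -1.184 2.696 -3.566
endloop
endfacet
facet normal 0.404 -0.703 0.586
outer loop
vertex -0.457 1.43 -2.512
vertex 0.05 2.023 -2.15
vertex -1.423 1.672 -1.556
endloop
endfacet
facet normal 0.589 0.689 0.422
outer loop
vertex -0.916 2.264 -1.194
vertex 0.05 2.023 -2.15
vertex -1.643 3.53 -2.248
endloop
endfacet
facet normal -0.403 0.703 -0.585
outer loop
vertex -0.677 3.288 -3.204
vertex -1.184 2.696 -3.566
vertex -1.643 3.53 -2.248
endloop
endfacet
facet normal 0.589 0.689 0.421
outer loop
vertex -1.643 3.53 -2.248
vertex 0.05 2.023 -2.15
vertex -0.677 3.288 -3.204
endloop
endfacet
facet normal 0.699 -0.175 -0.693
outer loop
vertex -0.677 3.288 -3.204
vertex -0.457 1.43 -2.512
vertex -1.184 2.696 -3.566
endloop
endfacet
facet normal 0.700 -0.175 -0.693
outer loop
vertex 0.05 2.023 -2.15
vertex -0.457 1.43 -2.512
vertex -0.677 3.288 -3.204
endloop
endfacet

endsolid


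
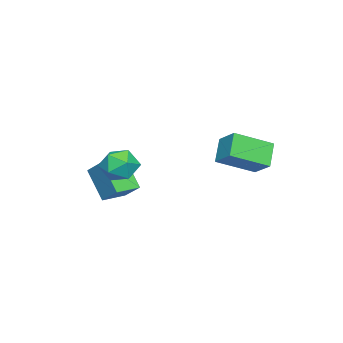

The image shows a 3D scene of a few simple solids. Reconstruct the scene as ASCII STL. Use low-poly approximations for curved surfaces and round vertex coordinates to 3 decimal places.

solid 
facet normal -0.756 0.599 -0.265
outer loop
vertex 2.923 -0.47 -0.93
vertex 2.445 -0.679 -0.041
vertex 3.097 0.117 -0.101
endloop
endfacet
facet normal -0.142 0.822 -0.552
outer loop
vertex 2.923 -0.47 -0.93
vertex 3.097 0.117 -0.101
vertex 3.88 -0.158 -0.711
endloop
endfacet
facet normal 0.123 0.289 -0.949
outer loop
vertex 2.923 -0.47 -0.93
vertex 3.88 -0.158 -0.711
vertex 3.713 -1.124 -1.027
endloop
endfacet
facet normal -0.328 -0.262 -0.907
outer loop
vertex 2.923 -0.47 -0.93
vertex 3.713 -1.124 -1.027
vertex 2.826 -1.446 -0.613
endloop
endfacet
facet normal -0.871 -0.071 -0.485
outer loop
vertex 2.923 -0.47 -0.93
vertex 2.826 -1.446 -0.613
vertex 2.445 -0.679 -0.041
endloop
endfacet
facet normal 0.317 0.948 -0.020
outer loop
vertex 3.88 -0.158 -0.711
vertex 3.097 0.117 -0.101
vertex 3.994 -0.174 0.313
endloop
endfacet
facet normal -0.677 0.588 0.443
outer loop
vertex 3.097 0.117 -0.101
vertex 2.445 -0.679 -0.041
vertex 3.107 -0.496 0.727
endloop
endfacet
facet normal -0.864 -0.495 0.088
outer loop
vertex 2.445 -0.679 -0.041
vertex 2.826 -1.446 -0.613
vertex 2.94 -1.462 0.411
endloop
endfacet
facet normal 0.014 -0.804 -0.595
outer loop
vertex 2.826 -1.446 -0.613
vertex 3.713 -1.124 -1.027
vertex 3.723 -1.737 -0.199
endloop
endfacet
facet normal 0.744 0.088 -0.662
outer loop
vertex 3.713 -1.124 -1.027
vertex 3.88 -0.158 -0.711
vertex 4.375 -0.941 -0.259
endloop
endfacet
facet normal 0.328 0.262 0.907
outer loop
vertex 3.897 -1.15 0.63
vertex 3.994 -0.174 0.313
vertex 3.107 -0.496 0.727
endloop
endfacet
facet normal -0.123 -0.289 0.949
outer loop
vertex 3.897 -1.15 0.63
vertex 3.107 -0.496 0.727
vertex 2.94 -1.462 0.411
endloop
endfacet
facet normal 0.142 -0.822 0.552
outer loop
vertex 3.897 -1.15 0.63
vertex 2.94 -1.462 0.411
vertex 3.723 -1.737 -0.199
endloop
endfacet
facet normal 0.756 -0.599 0.265
outer loop
vertex 3.897 -1.15 0.63
vertex 3.723 -1.737 -0.199
vertex 4.375 -0.941 -0.259
endloop
endfacet
facet normal 0.871 0.071 0.485
outer loop
vertex 3.897 -1.15 0.63
vertex 4.375 -0.941 -0.259
vertex 3.994 -0.174 0.313
endloop
endfacet
facet normal -0.014 0.804 0.595
outer loop
vertex 3.107 -0.496 0.727
vertex 3.994 -0.174 0.313
vertex 3.097 0.117 -0.101
endloop
endfacet
facet normal -0.744 -0.088 0.662
outer loop
vertex 2.94 -1.462 0.411
vertex 3.107 -0.496 0.727
vertex 2.445 -0.679 -0.041
endloop
endfacet
facet normal -0.317 -0.948 0.020
outer loop
vertex 3.723 -1.737 -0.199
vertex 2.94 -1.462 0.411
vertex 2.826 -1.446 -0.613
endloop
endfacet
facet normal 0.677 -0.588 -0.443
outer loop
vertex 4.375 -0.941 -0.259
vertex 3.723 -1.737 -0.199
vertex 3.713 -1.124 -1.027
endloop
endfacet
facet normal 0.864 0.495 -0.088
outer loop
vertex 3.994 -0.174 0.313
vertex 4.375 -0.941 -0.259
vertex 3.88 -0.158 -0.711
endloop
endfacet
facet normal -0.861 0.507 -0.026
outer loop
vertex 0.788 -2.386 -1.414
vertex 1.33 -1.421 -0.539
vertex 1.433 -1.369 -2.935
endloop
endfacet
facet normal -0.384 -0.684 -0.620
outer loop
vertex 2.57 -2.039 -2.901
vertex 0.788 -2.386 -1.414
vertex 1.433 -1.369 -2.935
endloop
endfacet
facet normal -0.862 0.507 -0.026
outer loop
vertex 1.433 -1.369 -2.935
vertex 1.33 -1.421 -0.539
vertex 1.974 -0.405 -2.061
endloop
endfacet
facet normal 0.332 0.524 -0.784
outer loop
vertex 1.974 -0.405 -2.061
vertex 2.57 -2.039 -2.901
vertex 1.433 -1.369 -2.935
endloop
endfacet
facet normal -0.332 -0.524 0.784
outer loop
vertex 0.788 -2.386 -1.414
vertex 2.467 -2.091 -0.505
vertex 1.33 -1.421 -0.539
endloop
endfacet
facet normal -0.384 -0.685 -0.620
outer loop
vertex 1.926 -3.055 -1.379
vertex 0.788 -2.386 -1.414
vertex 2.57 -2.039 -2.901
endloop
endfacet
facet normal -0.332 -0.524 0.784
outer loop
vertex 1.926 -3.055 -1.379
vertex 2.467 -2.091 -0.505
vertex 0.788 -2.386 -1.414
endloop
endfacet
facet normal 0.385 0.684 0.620
outer loop
vertex 1.33 -1.421 -0.539
vertex 2.467 -2.091 -0.505
vertex 1.974 -0.405 -2.061
endloop
endfacet
facet normal 0.332 0.524 -0.784
outer loop
vertex 3.112 -1.074 -2.026
vertex 2.57 -2.039 -2.901
vertex 1.974 -0.405 -2.061
endloop
endfacet
facet normal 0.383 0.684 0.620
outer loop
vertex 1.974 -0.405 -2.061
vertex 2.467 -2.091 -0.505
vertex 3.112 -1.074 -2.026
endloop
endfacet
facet normal 0.861 -0.507 0.026
outer loop
vertex 3.112 -1.074 -2.026
vertex 1.926 -3.055 -1.379
vertex 2.57 -2.039 -2.901
endloop
endfacet
facet normal 0.861 -0.507 0.026
outer loop
vertex 2.467 -2.091 -0.505
vertex 1.926 -3.055 -1.379
vertex 3.112 -1.074 -2.026
endloop
endfacet
facet normal -0.683 -0.103 0.723
outer loop
vertex -2.06 2.023 -0.097
vertex -1.381 2.983 0.681
vertex -3.257 3.604 -1.004
endloop
endfacet
facet normal -0.481 -0.681 -0.552
outer loop
vertex -2.239 3.757 -2.081
vertex -2.06 2.023 -0.097
vertex -3.257 3.604 -1.004
endloop
endfacet
facet normal -0.683 -0.103 0.723
outer loop
vertex -3.257 3.604 -1.004
vertex -1.381 2.983 0.681
vertex -2.578 4.564 -0.226
endloop
endfacet
facet normal -0.549 0.725 -0.416
outer loop
vertex -2.578 4.564 -0.226
vertex -2.239 3.757 -2.081
vertex -3.257 3.604 -1.004
endloop
endfacet
facet normal 0.549 -0.725 0.416
outer loop
vertex -2.06 2.023 -0.097
vertex -0.363 3.136 -0.396
vertex -1.381 2.983 0.681
endloop
endfacet
facet normal -0.481 -0.681 -0.552
outer loop
vertex -1.042 2.176 -1.174
vertex -2.06 2.023 -0.097
vertex -2.239 3.757 -2.081
endloop
endfacet
facet normal 0.549 -0.725 0.416
outer loop
vertex -1.042 2.176 -1.174
vertex -0.363 3.136 -0.396
vertex -2.06 2.023 -0.097
endloop
endfacet
facet normal 0.481 0.681 0.552
outer loop
vertex -1.381 2.983 0.681
vertex -0.363 3.136 -0.396
vertex -2.578 4.564 -0.226
endloop
endfacet
facet normal -0.549 0.725 -0.416
outer loop
vertex -1.56 4.717 -1.303
vertex -2.239 3.757 -2.081
vertex -2.578 4.564 -0.226
endloop
endfacet
facet normal 0.481 0.681 0.552
outer loop
vertex -2.578 4.564 -0.226
vertex -0.363 3.136 -0.396
vertex -1.56 4.717 -1.303
endloop
endfacet
facet normal 0.683 0.103 -0.723
outer loop
vertex -1.56 4.717 -1.303
vertex -1.042 2.176 -1.174
vertex -2.239 3.757 -2.081
endloop
endfacet
facet normal 0.683 0.103 -0.723
outer loop
vertex -0.363 3.136 -0.396
vertex -1.042 2.176 -1.174
vertex -1.56 4.717 -1.303
endloop
endfacet

endsolid


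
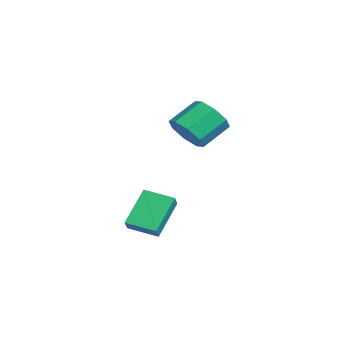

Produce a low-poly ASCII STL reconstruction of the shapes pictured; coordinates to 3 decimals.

solid 
facet normal 0.306 -0.763 -0.570
outer loop
vertex -0.773 -0.161 0.972
vertex -1.638 -0.08 0.4
vertex -0.686 0.335 0.355
endloop
endfacet
facet normal 0.946 0.174 0.274
outer loop
vertex -0.773 -0.161 0.972
vertex -0.686 0.335 0.355
vertex -1.277 1.099 1.911
endloop
endfacet
facet normal 0.946 0.173 0.274
outer loop
vertex -1.277 1.099 1.911
vertex -0.686 0.335 0.355
vertex -1.189 1.594 1.294
endloop
endfacet
facet normal -0.304 0.764 0.569
outer loop
vertex -1.277 1.099 1.911
vertex -1.189 1.594 1.294
vertex -2.142 1.18 1.34
endloop
endfacet
facet normal 0.306 -0.763 -0.569
outer loop
vertex -0.686 0.335 0.355
vertex -1.638 -0.08 0.4
vertex -1.156 0.587 -0.235
endloop
endfacet
facet normal 0.747 0.563 -0.355
outer loop
vertex -0.686 0.335 0.355
vertex -1.156 0.587 -0.235
vertex -1.189 1.594 1.294
endloop
endfacet
facet normal 0.747 0.562 -0.354
outer loop
vertex -1.189 1.594 1.294
vertex -1.156 0.587 -0.235
vertex -1.659 1.847 0.704
endloop
endfacet
facet normal -0.304 0.763 0.570
outer loop
vertex -1.189 1.594 1.294
vertex -1.659 1.847 0.704
vertex -2.142 1.18 1.34
endloop
endfacet
facet normal 0.305 -0.763 -0.570
outer loop
vertex -1.156 0.587 -0.235
vertex -1.638 -0.08 0.4
vertex -1.909 0.449 -0.453
endloop
endfacet
facet normal 0.110 0.622 -0.775
outer loop
vertex -1.156 0.587 -0.235
vertex -1.909 0.449 -0.453
vertex -1.659 1.847 0.704
endloop
endfacet
facet normal 0.110 0.622 -0.775
outer loop
vertex -1.659 1.847 0.704
vertex -1.909 0.449 -0.453
vertex -2.412 1.708 0.486
endloop
endfacet
facet normal -0.306 0.764 0.569
outer loop
vertex -1.659 1.847 0.704
vertex -2.412 1.708 0.486
vertex -2.142 1.18 1.34
endloop
endfacet
facet normal 0.305 -0.763 -0.570
outer loop
vertex -1.909 0.449 -0.453
vertex -1.638 -0.08 0.4
vertex -2.503 0.001 -0.171
endloop
endfacet
facet normal -0.591 0.317 -0.742
outer loop
vertex -1.909 0.449 -0.453
vertex -2.503 0.001 -0.171
vertex -2.412 1.708 0.486
endloop
endfacet
facet normal -0.590 0.317 -0.742
outer loop
vertex -2.412 1.708 0.486
vertex -2.503 0.001 -0.171
vertex -3.007 1.261 0.768
endloop
endfacet
facet normal -0.305 0.764 0.569
outer loop
vertex -2.412 1.708 0.486
vertex -3.007 1.261 0.768
vertex -2.142 1.18 1.34
endloop
endfacet
facet normal 0.304 -0.764 -0.569
outer loop
vertex -2.503 0.001 -0.171
vertex -1.638 -0.08 0.4
vertex -2.591 -0.494 0.446
endloop
endfacet
facet normal -0.946 -0.174 -0.274
outer loop
vertex -2.503 0.001 -0.171
vertex -2.591 -0.494 0.446
vertex -3.007 1.261 0.768
endloop
endfacet
facet normal -0.946 -0.174 -0.273
outer loop
vertex -3.007 1.261 0.768
vertex -2.591 -0.494 0.446
vertex -3.094 0.765 1.385
endloop
endfacet
facet normal -0.306 0.763 0.570
outer loop
vertex -3.007 1.261 0.768
vertex -3.094 0.765 1.385
vertex -2.142 1.18 1.34
endloop
endfacet
facet normal 0.304 -0.763 -0.570
outer loop
vertex -2.591 -0.494 0.446
vertex -1.638 -0.08 0.4
vertex -2.121 -0.747 1.036
endloop
endfacet
facet normal -0.747 -0.563 0.354
outer loop
vertex -2.591 -0.494 0.446
vertex -2.121 -0.747 1.036
vertex -3.094 0.765 1.385
endloop
endfacet
facet normal -0.747 -0.562 0.355
outer loop
vertex -3.094 0.765 1.385
vertex -2.121 -0.747 1.036
vertex -2.624 0.513 1.975
endloop
endfacet
facet normal -0.306 0.763 0.569
outer loop
vertex -3.094 0.765 1.385
vertex -2.624 0.513 1.975
vertex -2.142 1.18 1.34
endloop
endfacet
facet normal 0.306 -0.764 -0.569
outer loop
vertex -2.121 -0.747 1.036
vertex -1.638 -0.08 0.4
vertex -1.368 -0.608 1.254
endloop
endfacet
facet normal -0.110 -0.622 0.775
outer loop
vertex -2.121 -0.747 1.036
vertex -1.368 -0.608 1.254
vertex -2.624 0.513 1.975
endloop
endfacet
facet normal -0.110 -0.622 0.775
outer loop
vertex -2.624 0.513 1.975
vertex -1.368 -0.608 1.254
vertex -1.871 0.651 2.193
endloop
endfacet
facet normal -0.305 0.763 0.570
outer loop
vertex -2.624 0.513 1.975
vertex -1.871 0.651 2.193
vertex -2.142 1.18 1.34
endloop
endfacet
facet normal 0.305 -0.764 -0.569
outer loop
vertex -1.368 -0.608 1.254
vertex -1.638 -0.08 0.4
vertex -0.773 -0.161 0.972
endloop
endfacet
facet normal 0.590 -0.318 0.742
outer loop
vertex -1.368 -0.608 1.254
vertex -0.773 -0.161 0.972
vertex -1.871 0.651 2.193
endloop
endfacet
facet normal 0.591 -0.317 0.742
outer loop
vertex -1.871 0.651 2.193
vertex -0.773 -0.161 0.972
vertex -1.277 1.099 1.911
endloop
endfacet
facet normal -0.305 0.763 0.570
outer loop
vertex -1.871 0.651 2.193
vertex -1.277 1.099 1.911
vertex -2.142 1.18 1.34
endloop
endfacet
facet normal -0.681 0.246 -0.690
outer loop
vertex -2.001 -1.775 -3.28
vertex -1.253 -0.545 -3.58
vertex -0.905 -2.793 -4.726
endloop
endfacet
facet normal -0.509 -0.836 0.203
outer loop
vertex -0.347 -2.995 -4.16
vertex -2.001 -1.775 -3.28
vertex -0.905 -2.793 -4.726
endloop
endfacet
facet normal -0.681 0.246 -0.690
outer loop
vertex -0.905 -2.793 -4.726
vertex -1.253 -0.545 -3.58
vertex -0.157 -1.563 -5.025
endloop
endfacet
facet normal 0.527 -0.489 -0.695
outer loop
vertex -0.157 -1.563 -5.025
vertex -0.347 -2.995 -4.16
vertex -0.905 -2.793 -4.726
endloop
endfacet
facet normal -0.527 0.490 0.694
outer loop
vertex -2.001 -1.775 -3.28
vertex -0.695 -0.747 -3.014
vertex -1.253 -0.545 -3.58
endloop
endfacet
facet normal -0.509 -0.837 0.203
outer loop
vertex -1.443 -1.977 -2.715
vertex -2.001 -1.775 -3.28
vertex -0.347 -2.995 -4.16
endloop
endfacet
facet normal -0.527 0.489 0.695
outer loop
vertex -1.443 -1.977 -2.715
vertex -0.695 -0.747 -3.014
vertex -2.001 -1.775 -3.28
endloop
endfacet
facet normal 0.509 0.836 -0.203
outer loop
vertex -1.253 -0.545 -3.58
vertex -0.695 -0.747 -3.014
vertex -0.157 -1.563 -5.025
endloop
endfacet
facet normal 0.526 -0.490 -0.695
outer loop
vertex 0.401 -1.765 -4.46
vertex -0.347 -2.995 -4.16
vertex -0.157 -1.563 -5.025
endloop
endfacet
facet normal 0.509 0.837 -0.203
outer loop
vertex -0.157 -1.563 -5.025
vertex -0.695 -0.747 -3.014
vertex 0.401 -1.765 -4.46
endloop
endfacet
facet normal 0.681 -0.246 0.690
outer loop
vertex 0.401 -1.765 -4.46
vertex -1.443 -1.977 -2.715
vertex -0.347 -2.995 -4.16
endloop
endfacet
facet normal 0.681 -0.246 0.690
outer loop
vertex -0.695 -0.747 -3.014
vertex -1.443 -1.977 -2.715
vertex 0.401 -1.765 -4.46
endloop
endfacet

endsolid


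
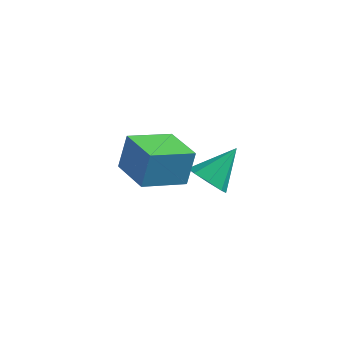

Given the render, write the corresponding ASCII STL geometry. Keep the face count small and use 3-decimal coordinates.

solid 
facet normal -0.589 -0.751 0.299
outer loop
vertex 1.299 -4.864 1.058
vertex -0.323 -3.682 0.833
vertex 1.144 -5.385 -0.553
endloop
endfacet
facet normal 0.803 -0.585 0.112
outer loop
vertex 2.403 -3.778 -1.193
vertex 1.299 -4.864 1.058
vertex 1.144 -5.385 -0.553
endloop
endfacet
facet normal -0.588 -0.751 0.300
outer loop
vertex 1.144 -5.385 -0.553
vertex -0.323 -3.682 0.833
vertex -0.479 -4.203 -0.778
endloop
endfacet
facet normal -0.091 -0.306 -0.948
outer loop
vertex -0.479 -4.203 -0.778
vertex 2.403 -3.778 -1.193
vertex 1.144 -5.385 -0.553
endloop
endfacet
facet normal 0.091 0.306 0.948
outer loop
vertex 1.299 -4.864 1.058
vertex 0.936 -2.075 0.193
vertex -0.323 -3.682 0.833
endloop
endfacet
facet normal 0.803 -0.585 0.112
outer loop
vertex 2.559 -3.257 0.418
vertex 1.299 -4.864 1.058
vertex 2.403 -3.778 -1.193
endloop
endfacet
facet normal 0.091 0.306 0.948
outer loop
vertex 2.559 -3.257 0.418
vertex 0.936 -2.075 0.193
vertex 1.299 -4.864 1.058
endloop
endfacet
facet normal -0.803 0.585 -0.111
outer loop
vertex -0.323 -3.682 0.833
vertex 0.936 -2.075 0.193
vertex -0.479 -4.203 -0.778
endloop
endfacet
facet normal -0.091 -0.306 -0.948
outer loop
vertex 0.781 -2.596 -1.418
vertex 2.403 -3.778 -1.193
vertex -0.479 -4.203 -0.778
endloop
endfacet
facet normal -0.803 0.585 -0.112
outer loop
vertex -0.479 -4.203 -0.778
vertex 0.936 -2.075 0.193
vertex 0.781 -2.596 -1.418
endloop
endfacet
facet normal 0.589 0.751 -0.300
outer loop
vertex 0.781 -2.596 -1.418
vertex 2.559 -3.257 0.418
vertex 2.403 -3.778 -1.193
endloop
endfacet
facet normal 0.588 0.751 -0.299
outer loop
vertex 0.936 -2.075 0.193
vertex 2.559 -3.257 0.418
vertex 0.781 -2.596 -1.418
endloop
endfacet
facet normal -0.345 -0.701 -0.625
outer loop
vertex 2.47 -0.371 -4.35
vertex 1.563 0.134 -4.416
vertex 2.46 0.162 -4.942
endloop
endfacet
facet normal 0.997 0.062 0.039
outer loop
vertex 2.47 -0.371 -4.35
vertex 2.46 0.162 -4.942
vertex 2.297 1.626 -3.084
endloop
endfacet
facet normal -0.345 -0.701 -0.625
outer loop
vertex 2.46 0.162 -4.942
vertex 1.563 0.134 -4.416
vertex 1.924 0.678 -5.225
endloop
endfacet
facet normal 0.738 0.560 -0.377
outer loop
vertex 2.46 0.162 -4.942
vertex 1.924 0.678 -5.225
vertex 2.297 1.626 -3.084
endloop
endfacet
facet normal -0.345 -0.700 -0.625
outer loop
vertex 1.924 0.678 -5.225
vertex 1.563 0.134 -4.416
vertex 1.177 0.876 -5.034
endloop
endfacet
facet normal 0.131 0.898 -0.420
outer loop
vertex 1.924 0.678 -5.225
vertex 1.177 0.876 -5.034
vertex 2.297 1.626 -3.084
endloop
endfacet
facet normal -0.345 -0.700 -0.625
outer loop
vertex 1.177 0.876 -5.034
vertex 1.563 0.134 -4.416
vertex 0.656 0.639 -4.481
endloop
endfacet
facet normal -0.471 0.879 -0.067
outer loop
vertex 1.177 0.876 -5.034
vertex 0.656 0.639 -4.481
vertex 2.297 1.626 -3.084
endloop
endfacet
facet normal -0.345 -0.700 -0.625
outer loop
vertex 0.656 0.639 -4.481
vertex 1.563 0.134 -4.416
vertex 0.666 0.106 -3.89
endloop
endfacet
facet normal -0.714 0.514 0.476
outer loop
vertex 0.656 0.639 -4.481
vertex 0.666 0.106 -3.89
vertex 2.297 1.626 -3.084
endloop
endfacet
facet normal -0.345 -0.700 -0.625
outer loop
vertex 0.666 0.106 -3.89
vertex 1.563 0.134 -4.416
vertex 1.201 -0.41 -3.607
endloop
endfacet
facet normal -0.455 0.016 0.890
outer loop
vertex 0.666 0.106 -3.89
vertex 1.201 -0.41 -3.607
vertex 2.297 1.626 -3.084
endloop
endfacet
facet normal -0.344 -0.701 -0.625
outer loop
vertex 1.201 -0.41 -3.607
vertex 1.563 0.134 -4.416
vertex 1.949 -0.608 -3.797
endloop
endfacet
facet normal 0.152 -0.322 0.934
outer loop
vertex 1.201 -0.41 -3.607
vertex 1.949 -0.608 -3.797
vertex 2.297 1.626 -3.084
endloop
endfacet
facet normal -0.345 -0.701 -0.625
outer loop
vertex 1.949 -0.608 -3.797
vertex 1.563 0.134 -4.416
vertex 2.47 -0.371 -4.35
endloop
endfacet
facet normal 0.755 -0.303 0.581
outer loop
vertex 1.949 -0.608 -3.797
vertex 2.47 -0.371 -4.35
vertex 2.297 1.626 -3.084
endloop
endfacet

endsolid


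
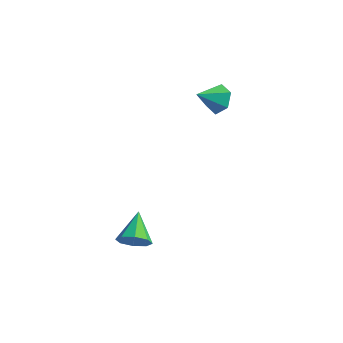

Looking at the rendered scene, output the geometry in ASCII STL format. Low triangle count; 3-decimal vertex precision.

solid 
facet normal 0.552 0.580 -0.599
outer loop
vertex 3.316 4.098 3.283
vertex 2.856 4.012 2.776
vertex 2.786 4.536 3.219
endloop
endfacet
facet normal 0.042 0.195 0.980
outer loop
vertex 3.316 4.098 3.283
vertex 2.786 4.536 3.219
vertex 2.204 3.328 3.484
endloop
endfacet
facet normal 0.552 0.580 -0.599
outer loop
vertex 2.786 4.536 3.219
vertex 2.856 4.012 2.776
vertex 2.326 4.45 2.712
endloop
endfacet
facet normal -0.696 0.457 0.554
outer loop
vertex 2.786 4.536 3.219
vertex 2.326 4.45 2.712
vertex 2.204 3.328 3.484
endloop
endfacet
facet normal 0.551 0.579 -0.601
outer loop
vertex 2.326 4.45 2.712
vertex 2.856 4.012 2.776
vertex 2.395 3.925 2.269
endloop
endfacet
facet normal -0.988 0.001 -0.155
outer loop
vertex 2.326 4.45 2.712
vertex 2.395 3.925 2.269
vertex 2.204 3.328 3.484
endloop
endfacet
facet normal 0.551 0.579 -0.601
outer loop
vertex 2.395 3.925 2.269
vertex 2.856 4.012 2.776
vertex 2.925 3.487 2.333
endloop
endfacet
facet normal -0.541 -0.718 -0.438
outer loop
vertex 2.395 3.925 2.269
vertex 2.925 3.487 2.333
vertex 2.204 3.328 3.484
endloop
endfacet
facet normal 0.552 0.579 -0.600
outer loop
vertex 2.925 3.487 2.333
vertex 2.856 4.012 2.776
vertex 3.385 3.574 2.84
endloop
endfacet
facet normal 0.198 -0.980 -0.011
outer loop
vertex 2.925 3.487 2.333
vertex 3.385 3.574 2.84
vertex 2.204 3.328 3.484
endloop
endfacet
facet normal 0.552 0.579 -0.599
outer loop
vertex 3.385 3.574 2.84
vertex 2.856 4.012 2.776
vertex 3.316 4.098 3.283
endloop
endfacet
facet normal 0.489 -0.525 0.697
outer loop
vertex 3.385 3.574 2.84
vertex 3.316 4.098 3.283
vertex 2.204 3.328 3.484
endloop
endfacet
facet normal 0.216 -0.888 -0.405
outer loop
vertex 1.914 -1.155 -1.889
vertex 1.546 -1.474 -1.386
vertex 1.399 -1.22 -2.021
endloop
endfacet
facet normal 0.060 0.782 -0.621
outer loop
vertex 1.914 -1.155 -1.889
vertex 1.399 -1.22 -2.021
vertex 1.254 -0.266 -0.834
endloop
endfacet
facet normal 0.215 -0.889 -0.405
outer loop
vertex 1.399 -1.22 -2.021
vertex 1.546 -1.474 -1.386
vertex 0.97 -1.433 -1.781
endloop
endfacet
facet normal -0.597 0.588 -0.546
outer loop
vertex 1.399 -1.22 -2.021
vertex 0.97 -1.433 -1.781
vertex 1.254 -0.266 -0.834
endloop
endfacet
facet normal 0.216 -0.888 -0.407
outer loop
vertex 0.97 -1.433 -1.781
vertex 1.546 -1.474 -1.386
vertex 0.879 -1.671 -1.31
endloop
endfacet
facet normal -0.961 0.273 -0.048
outer loop
vertex 0.97 -1.433 -1.781
vertex 0.879 -1.671 -1.31
vertex 1.254 -0.266 -0.834
endloop
endfacet
facet normal 0.216 -0.888 -0.405
outer loop
vertex 0.879 -1.671 -1.31
vertex 1.546 -1.474 -1.386
vertex 1.178 -1.793 -0.883
endloop
endfacet
facet normal -0.816 0.022 0.578
outer loop
vertex 0.879 -1.671 -1.31
vertex 1.178 -1.793 -0.883
vertex 1.254 -0.266 -0.834
endloop
endfacet
facet normal 0.216 -0.888 -0.405
outer loop
vertex 1.178 -1.793 -0.883
vertex 1.546 -1.474 -1.386
vertex 1.694 -1.728 -0.75
endloop
endfacet
facet normal -0.247 -0.019 0.969
outer loop
vertex 1.178 -1.793 -0.883
vertex 1.694 -1.728 -0.75
vertex 1.254 -0.266 -0.834
endloop
endfacet
facet normal 0.215 -0.889 -0.405
outer loop
vertex 1.694 -1.728 -0.75
vertex 1.546 -1.474 -1.386
vertex 2.122 -1.515 -0.99
endloop
endfacet
facet normal 0.413 0.176 0.893
outer loop
vertex 1.694 -1.728 -0.75
vertex 2.122 -1.515 -0.99
vertex 1.254 -0.266 -0.834
endloop
endfacet
facet normal 0.215 -0.889 -0.404
outer loop
vertex 2.122 -1.515 -0.99
vertex 1.546 -1.474 -1.386
vertex 2.214 -1.278 -1.462
endloop
endfacet
facet normal 0.776 0.490 0.397
outer loop
vertex 2.122 -1.515 -0.99
vertex 2.214 -1.278 -1.462
vertex 1.254 -0.266 -0.834
endloop
endfacet
facet normal 0.214 -0.888 -0.406
outer loop
vertex 2.214 -1.278 -1.462
vertex 1.546 -1.474 -1.386
vertex 1.914 -1.155 -1.889
endloop
endfacet
facet normal 0.631 0.741 -0.230
outer loop
vertex 2.214 -1.278 -1.462
vertex 1.914 -1.155 -1.889
vertex 1.254 -0.266 -0.834
endloop
endfacet

endsolid


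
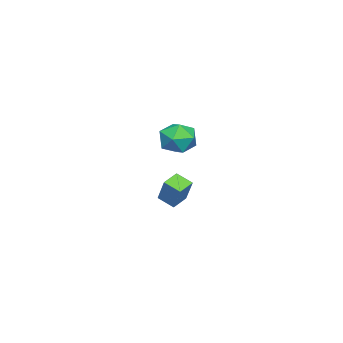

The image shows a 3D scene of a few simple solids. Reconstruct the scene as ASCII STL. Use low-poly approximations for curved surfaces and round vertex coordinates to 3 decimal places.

solid 
facet normal -0.404 -0.367 -0.838
outer loop
vertex -4.37 -4.391 -3.203
vertex -4.24 -3.48 -3.665
vertex -3.446 -4.684 -3.52
endloop
endfacet
facet normal -0.127 -0.885 0.448
outer loop
vertex -2.76 -4.06 -2.095
vertex -4.37 -4.391 -3.203
vertex -3.446 -4.684 -3.52
endloop
endfacet
facet normal -0.404 -0.367 -0.838
outer loop
vertex -3.446 -4.684 -3.52
vertex -4.24 -3.48 -3.665
vertex -3.316 -3.773 -3.982
endloop
endfacet
facet normal 0.906 -0.287 -0.311
outer loop
vertex -3.316 -3.773 -3.982
vertex -2.76 -4.06 -2.095
vertex -3.446 -4.684 -3.52
endloop
endfacet
facet normal -0.906 0.287 0.311
outer loop
vertex -4.37 -4.391 -3.203
vertex -3.554 -2.856 -2.24
vertex -4.24 -3.48 -3.665
endloop
endfacet
facet normal -0.127 -0.885 0.448
outer loop
vertex -3.684 -3.767 -1.778
vertex -4.37 -4.391 -3.203
vertex -2.76 -4.06 -2.095
endloop
endfacet
facet normal -0.906 0.287 0.311
outer loop
vertex -3.684 -3.767 -1.778
vertex -3.554 -2.856 -2.24
vertex -4.37 -4.391 -3.203
endloop
endfacet
facet normal 0.127 0.885 -0.448
outer loop
vertex -4.24 -3.48 -3.665
vertex -3.554 -2.856 -2.24
vertex -3.316 -3.773 -3.982
endloop
endfacet
facet normal 0.906 -0.287 -0.311
outer loop
vertex -2.63 -3.149 -2.557
vertex -2.76 -4.06 -2.095
vertex -3.316 -3.773 -3.982
endloop
endfacet
facet normal 0.127 0.885 -0.448
outer loop
vertex -3.316 -3.773 -3.982
vertex -3.554 -2.856 -2.24
vertex -2.63 -3.149 -2.557
endloop
endfacet
facet normal 0.404 0.367 0.838
outer loop
vertex -2.63 -3.149 -2.557
vertex -3.684 -3.767 -1.778
vertex -2.76 -4.06 -2.095
endloop
endfacet
facet normal 0.404 0.367 0.838
outer loop
vertex -3.554 -2.856 -2.24
vertex -3.684 -3.767 -1.778
vertex -2.63 -3.149 -2.557
endloop
endfacet
facet normal 0.179 0.906 -0.384
outer loop
vertex 3.115 -0.711 2.418
vertex 2.141 -0.452 2.575
vertex 2.837 -0.282 3.301
endloop
endfacet
facet normal 0.764 0.642 -0.071
outer loop
vertex 3.115 -0.711 2.418
vertex 2.837 -0.282 3.301
vertex 3.493 -1.063 3.297
endloop
endfacet
facet normal 0.922 0.022 -0.388
outer loop
vertex 3.115 -0.711 2.418
vertex 3.493 -1.063 3.297
vertex 3.202 -1.715 2.569
endloop
endfacet
facet normal 0.434 -0.097 -0.895
outer loop
vertex 3.115 -0.711 2.418
vertex 3.202 -1.715 2.569
vertex 2.367 -1.338 2.123
endloop
endfacet
facet normal -0.024 0.449 -0.893
outer loop
vertex 3.115 -0.711 2.418
vertex 2.367 -1.338 2.123
vertex 2.141 -0.452 2.575
endloop
endfacet
facet normal 0.607 0.507 0.612
outer loop
vertex 3.493 -1.063 3.297
vertex 2.837 -0.282 3.301
vertex 2.753 -1.022 3.997
endloop
endfacet
facet normal -0.340 0.934 0.107
outer loop
vertex 2.837 -0.282 3.301
vertex 2.141 -0.452 2.575
vertex 1.918 -0.645 3.551
endloop
endfacet
facet normal -0.668 0.196 -0.718
outer loop
vertex 2.141 -0.452 2.575
vertex 2.367 -1.338 2.123
vertex 1.627 -1.297 2.823
endloop
endfacet
facet normal 0.075 -0.688 -0.722
outer loop
vertex 2.367 -1.338 2.123
vertex 3.202 -1.715 2.569
vertex 2.283 -2.078 2.819
endloop
endfacet
facet normal 0.863 -0.496 0.099
outer loop
vertex 3.202 -1.715 2.569
vertex 3.493 -1.063 3.297
vertex 2.979 -1.908 3.545
endloop
endfacet
facet normal -0.434 0.097 0.895
outer loop
vertex 2.005 -1.649 3.702
vertex 2.753 -1.022 3.997
vertex 1.918 -0.645 3.551
endloop
endfacet
facet normal -0.922 -0.022 0.388
outer loop
vertex 2.005 -1.649 3.702
vertex 1.918 -0.645 3.551
vertex 1.627 -1.297 2.823
endloop
endfacet
facet normal -0.764 -0.642 0.071
outer loop
vertex 2.005 -1.649 3.702
vertex 1.627 -1.297 2.823
vertex 2.283 -2.078 2.819
endloop
endfacet
facet normal -0.179 -0.906 0.384
outer loop
vertex 2.005 -1.649 3.702
vertex 2.283 -2.078 2.819
vertex 2.979 -1.908 3.545
endloop
endfacet
facet normal 0.024 -0.449 0.893
outer loop
vertex 2.005 -1.649 3.702
vertex 2.979 -1.908 3.545
vertex 2.753 -1.022 3.997
endloop
endfacet
facet normal -0.075 0.688 0.722
outer loop
vertex 1.918 -0.645 3.551
vertex 2.753 -1.022 3.997
vertex 2.837 -0.282 3.301
endloop
endfacet
facet normal -0.863 0.496 -0.099
outer loop
vertex 1.627 -1.297 2.823
vertex 1.918 -0.645 3.551
vertex 2.141 -0.452 2.575
endloop
endfacet
facet normal -0.607 -0.507 -0.612
outer loop
vertex 2.283 -2.078 2.819
vertex 1.627 -1.297 2.823
vertex 2.367 -1.338 2.123
endloop
endfacet
facet normal 0.340 -0.934 -0.107
outer loop
vertex 2.979 -1.908 3.545
vertex 2.283 -2.078 2.819
vertex 3.202 -1.715 2.569
endloop
endfacet
facet normal 0.668 -0.196 0.718
outer loop
vertex 2.753 -1.022 3.997
vertex 2.979 -1.908 3.545
vertex 3.493 -1.063 3.297
endloop
endfacet

endsolid
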